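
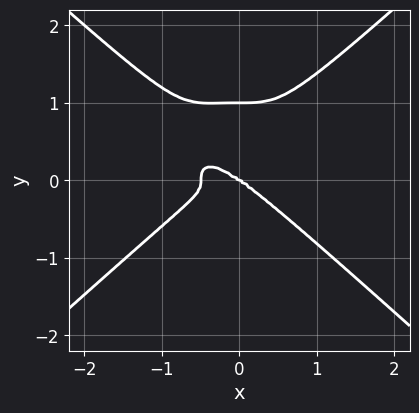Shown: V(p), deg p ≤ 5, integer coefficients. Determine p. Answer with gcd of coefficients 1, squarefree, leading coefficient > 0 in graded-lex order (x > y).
1. The degree is 4 — a generic line meets the curve in up to 4 points.
2. Against the integer gridlines: among the integer gridlines, it crosses the y-axis at y ∈ {0, 1}; one x-axis crossing is at x = 0.
3. Matching integer coefficients to the picture gives p.

2*x^4 - 3*y^4 + x^3 + 3*y^3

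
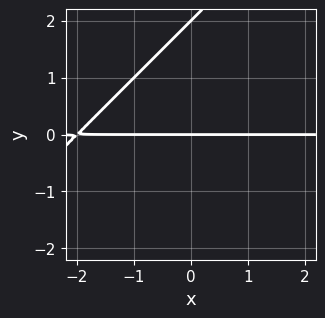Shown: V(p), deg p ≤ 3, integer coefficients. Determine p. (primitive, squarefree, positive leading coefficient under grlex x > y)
x*y - y^2 + 2*y

First, deg p = 2.
Next, observable constraints: the y-axis gridline crossings are at y ∈ {0, 2}; every point of the x-axis in the box is on the curve.
Finally, solving for integer coefficients yields p as stated.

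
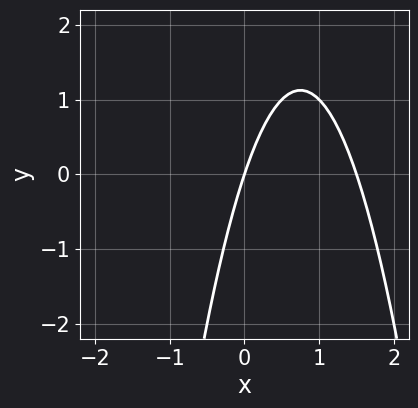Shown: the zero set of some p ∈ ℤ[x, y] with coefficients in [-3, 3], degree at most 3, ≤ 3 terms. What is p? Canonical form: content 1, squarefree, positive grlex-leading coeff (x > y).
2*x^2 - 3*x + y

Degree: the shape is more complex than any degree-1 curve, so deg p = 2.
Reading off the gridlines: it crosses the x-axis at the gridline x = 0; it meets the y-axis at y = 0 (among the integer gridlines).
Fitting integer coefficients to these (and the overall shape) gives p.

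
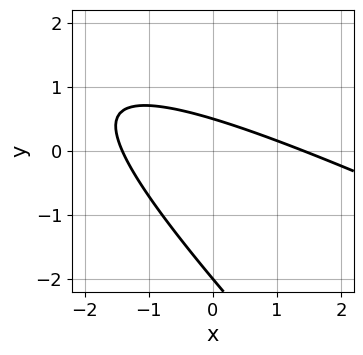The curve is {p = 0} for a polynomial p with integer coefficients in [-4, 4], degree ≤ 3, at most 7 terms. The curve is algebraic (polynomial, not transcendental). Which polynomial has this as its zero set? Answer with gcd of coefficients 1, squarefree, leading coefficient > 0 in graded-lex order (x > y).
x^2 + 3*x*y + 2*y^2 + 3*y - 2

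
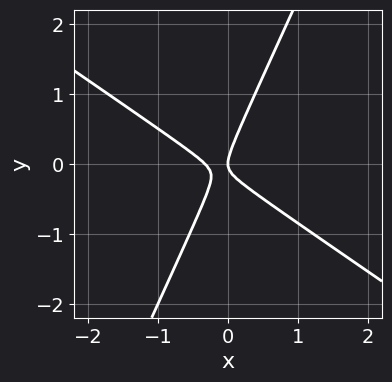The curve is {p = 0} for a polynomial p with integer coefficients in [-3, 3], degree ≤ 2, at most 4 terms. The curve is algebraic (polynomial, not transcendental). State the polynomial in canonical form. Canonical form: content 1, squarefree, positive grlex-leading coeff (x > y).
3*x^2 + 3*x*y - 2*y^2 + x

First, the degree is 2 — no degree-1 curve has this shape.
Then, checking where it meets the axes: one x-axis crossing is at x = 0; it meets the y-axis at y = 0 (among the integer gridlines).
Finally, putting this together gives p.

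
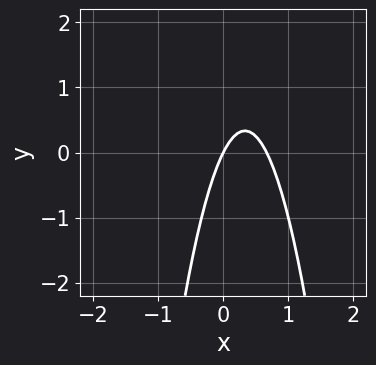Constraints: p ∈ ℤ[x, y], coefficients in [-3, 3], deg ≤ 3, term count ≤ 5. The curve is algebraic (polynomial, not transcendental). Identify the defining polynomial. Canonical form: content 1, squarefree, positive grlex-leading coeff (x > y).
Degree: the shape is more complex than any degree-1 curve, so deg p = 2.
Against the integer gridlines: it meets the x-axis at x = 0 (among the integer gridlines); it crosses the y-axis at the gridline y = 0.
Together with the visible shape, these determine p as stated.

3*x^2 - 2*x + y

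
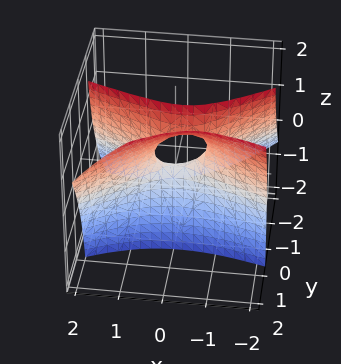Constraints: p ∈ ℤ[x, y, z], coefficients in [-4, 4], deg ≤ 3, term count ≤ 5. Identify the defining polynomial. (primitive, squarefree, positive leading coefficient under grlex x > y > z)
x^2 + x*y - 3*y^2 + 3*y*z - z

1. Degree: no degree-1 surface has this shape, so deg p = 2.
2. Observable constraints: it meets the x-axis at x = 0 (among the integer gridlines); it meets the z-axis at z = 0 (among the integer gridlines).
3. Together with the visible shape, these determine p as stated.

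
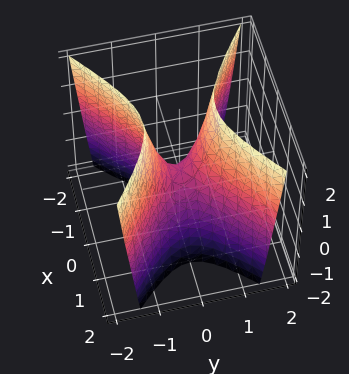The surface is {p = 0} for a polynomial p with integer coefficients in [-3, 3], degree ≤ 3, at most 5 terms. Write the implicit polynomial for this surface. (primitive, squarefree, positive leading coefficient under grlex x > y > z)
2*x^2 - 3*y^2 + z

First, degree: a saddle surface; a quadric, so deg p = 2.
Then, symmetries: it's symmetric under y → −y, forcing even powers of y; the x ↦ −x reflection is a symmetry, so x appears only in even powers.
Then, checking where it meets the axes: it crosses the x-axis at the gridline x = 0; it crosses the z-axis at the gridline z = 0; it meets the y-axis at y = 0 (among the integer gridlines).
Finally, putting this together gives p.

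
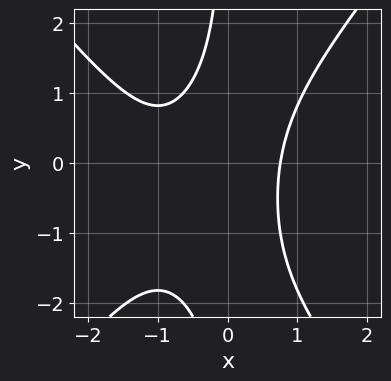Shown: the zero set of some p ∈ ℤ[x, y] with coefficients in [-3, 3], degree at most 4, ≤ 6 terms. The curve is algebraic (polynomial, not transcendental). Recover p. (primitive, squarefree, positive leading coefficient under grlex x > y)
3*x^3 - 2*x*y^2 + 3*x^2 - 2*x*y - 3

First, deg p = 3. The shape is more complex than any degree-2 curve.
Next, observable constraints: the curve avoids every integer y-axis point in the box.
Finally, assembling these constraints gives the stated polynomial.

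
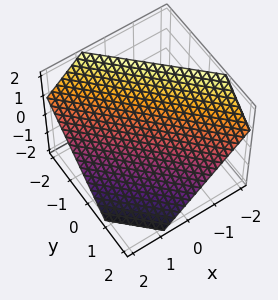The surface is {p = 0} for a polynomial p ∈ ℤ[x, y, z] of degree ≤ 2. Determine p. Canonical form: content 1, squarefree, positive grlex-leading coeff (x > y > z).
1. Degree: the surface is flat (a plane), so deg p = 1.
2. The integer polynomial consistent with all of this is the stated p.

3*x + 3*y + 3*z - 2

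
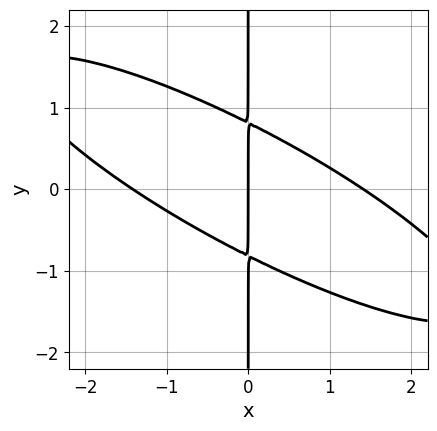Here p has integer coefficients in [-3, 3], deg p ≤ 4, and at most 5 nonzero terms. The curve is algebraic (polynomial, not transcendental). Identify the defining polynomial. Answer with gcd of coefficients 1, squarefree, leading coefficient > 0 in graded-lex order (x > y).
x^3 + 3*x^2*y + 3*x*y^2 - 2*x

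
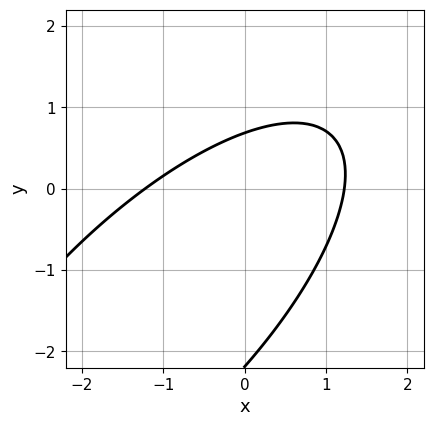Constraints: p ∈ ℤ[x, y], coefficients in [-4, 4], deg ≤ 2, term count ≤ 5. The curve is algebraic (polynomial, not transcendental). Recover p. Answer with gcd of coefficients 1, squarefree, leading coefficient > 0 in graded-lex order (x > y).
2*x^2 - 3*x*y + 2*y^2 + 3*y - 3

1. Degree: the shape is more complex than any degree-1 curve, so deg p = 2.
2. Matching integer coefficients to the picture gives p.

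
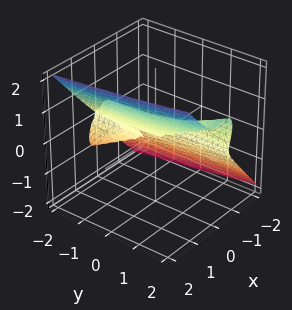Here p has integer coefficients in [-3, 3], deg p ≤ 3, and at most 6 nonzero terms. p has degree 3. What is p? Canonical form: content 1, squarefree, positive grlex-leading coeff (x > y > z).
3*x^3 + y*z^2 - 2*z^3 + 2*x^2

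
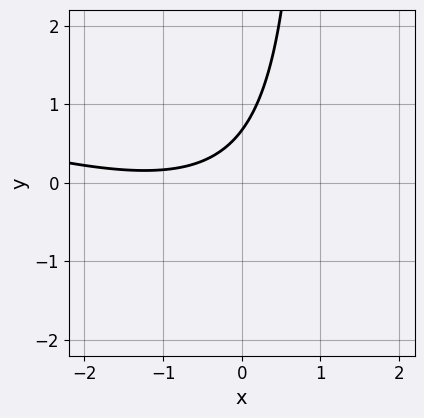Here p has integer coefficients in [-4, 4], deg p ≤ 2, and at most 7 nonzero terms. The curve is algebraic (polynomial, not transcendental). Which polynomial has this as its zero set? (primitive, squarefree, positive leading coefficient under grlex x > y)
x^2 + 3*x*y + 2*x - 3*y + 2

1. The degree is 2 — a generic line meets the curve in up to 2 points.
2. From the visible intercepts: the curve avoids every integer x-axis point in the box.
3. Matching integer coefficients to the picture gives p.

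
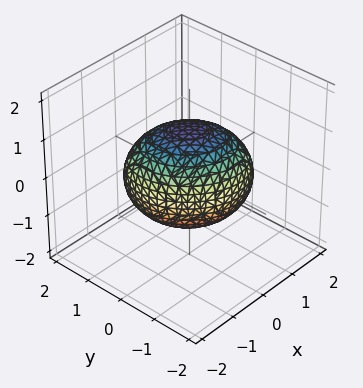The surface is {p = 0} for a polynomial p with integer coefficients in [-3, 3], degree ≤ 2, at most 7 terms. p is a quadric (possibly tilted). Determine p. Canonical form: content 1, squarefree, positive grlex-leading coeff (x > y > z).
1. Degree: no degree-1 surface has this shape, so deg p = 2.
2. The integer polynomial consistent with all of this is the stated p.

2*x^2 + x*y + 2*y^2 + 2*z^2 - 3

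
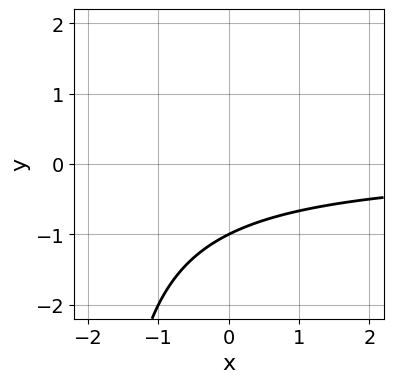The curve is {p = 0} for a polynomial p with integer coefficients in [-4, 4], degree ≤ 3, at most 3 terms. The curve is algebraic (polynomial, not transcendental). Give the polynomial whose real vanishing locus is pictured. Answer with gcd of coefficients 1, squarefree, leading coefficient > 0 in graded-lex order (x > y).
1. The degree is 2 — no degree-1 curve has this shape.
2. From the visible intercepts: it crosses the y-axis at the gridline y = -1; it misses every integer gridline on the x-axis.
3. Fitting integer coefficients to these (and the overall shape) gives p.

x*y + 2*y + 2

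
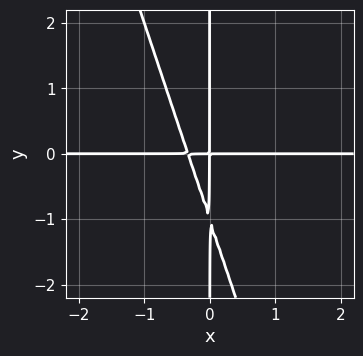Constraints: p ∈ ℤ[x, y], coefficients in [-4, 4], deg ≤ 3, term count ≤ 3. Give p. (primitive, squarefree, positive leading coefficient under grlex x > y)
(a) Degree: the shape is more complex than any degree-2 curve, so deg p = 3.
(b) From the visible intercepts: every point of the x-axis in the box is on the curve; every point of the y-axis in the box is on the curve.
(c) Together with the visible shape, these determine p as stated.

3*x^2*y + x*y^2 + x*y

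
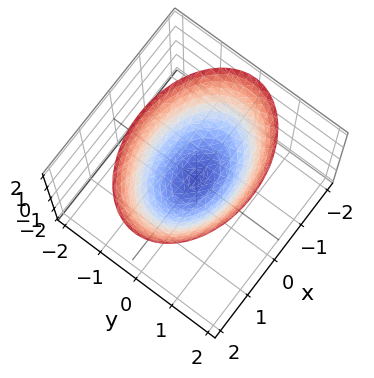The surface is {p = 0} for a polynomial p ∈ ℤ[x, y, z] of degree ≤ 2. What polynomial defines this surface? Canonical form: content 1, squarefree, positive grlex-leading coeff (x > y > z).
x^2 + 2*y^2 - 2*z

deg p = 2. A single bowl opening along one axis; a quadric.
Symmetries: it's symmetric under x → −x, forcing even powers of x; it's symmetric under y → −y, forcing even powers of y.
From the axis intercepts and sections: one x-axis crossing is at x = 0; it meets the y-axis at y = 0 (among the integer gridlines); it crosses the z-axis at the gridline z = 0.
Putting this together gives p.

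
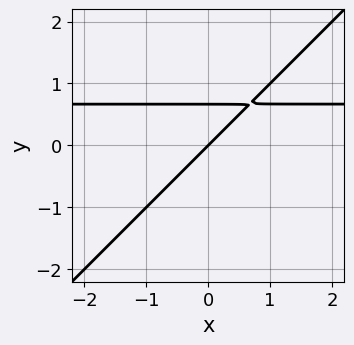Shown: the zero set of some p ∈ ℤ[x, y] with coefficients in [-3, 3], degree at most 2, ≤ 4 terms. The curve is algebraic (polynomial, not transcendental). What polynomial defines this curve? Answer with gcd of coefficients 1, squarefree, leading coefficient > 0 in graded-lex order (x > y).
The degree is 2 — the shape is more complex than any degree-1 curve.
Observable constraints: it meets the y-axis at y = 0 (among the integer gridlines); it crosses the x-axis at the gridline x = 0.
These observations pin down the coefficients.

3*x*y - 3*y^2 - 2*x + 2*y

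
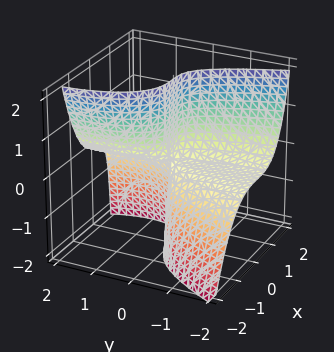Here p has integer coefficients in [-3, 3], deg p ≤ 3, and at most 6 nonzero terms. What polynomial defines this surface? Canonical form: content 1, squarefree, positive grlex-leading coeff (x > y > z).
3*x^3 - x*y*z - y^2*z + 3*y*z

1. Degree: a generic line meets the surface in up to 3 points, so deg p = 3.
2. From the axis intercepts and sections: every point of the y-axis in the box is on the surface; every point of the z-axis in the box is on the surface.
3. Matching integer coefficients to the picture gives p.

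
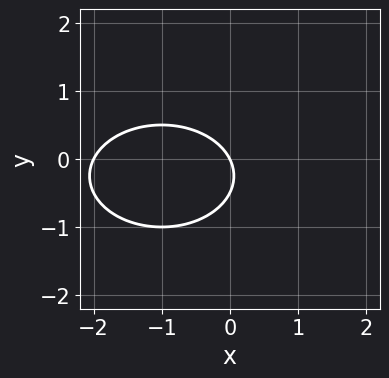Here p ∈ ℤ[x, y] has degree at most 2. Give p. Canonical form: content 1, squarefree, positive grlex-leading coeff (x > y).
x^2 + 2*y^2 + 2*x + y

First, the degree is 2 — a generic line meets the curve in up to 2 points.
Next, from the axis intercepts and sections: it meets the y-axis at y = 0 (among the integer gridlines); the x-axis gridline crossings are at x ∈ {-2, 0}.
Finally, the integer polynomial consistent with all of this is the stated p.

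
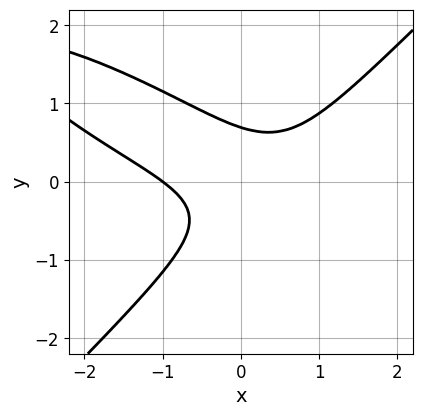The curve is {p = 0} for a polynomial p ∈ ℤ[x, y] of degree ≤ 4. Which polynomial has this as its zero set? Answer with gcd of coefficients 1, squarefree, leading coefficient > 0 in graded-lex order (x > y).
First, degree: the shape is more complex than any degree-2 curve, so deg p = 3.
Then, reading off the gridlines: it crosses the x-axis at the gridline x = -1.
Finally, the integer polynomial consistent with all of this is the stated p.

x^3 + 2*x^2*y - 3*y^3 - 2*x*y + 1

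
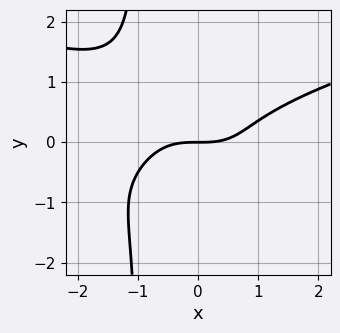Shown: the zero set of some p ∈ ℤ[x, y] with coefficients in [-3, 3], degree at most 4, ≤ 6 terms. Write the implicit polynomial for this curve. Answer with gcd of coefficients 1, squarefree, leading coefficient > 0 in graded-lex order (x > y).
First, the degree is 4 — no degree-3 curve has this shape.
Next, against the integer gridlines: it meets the x-axis at x = 0 (among the integer gridlines); it crosses the y-axis at the gridline y = 0.
Finally, these observations pin down the coefficients.

3*x*y^3 - x^3 + 3*y^3 + 2*y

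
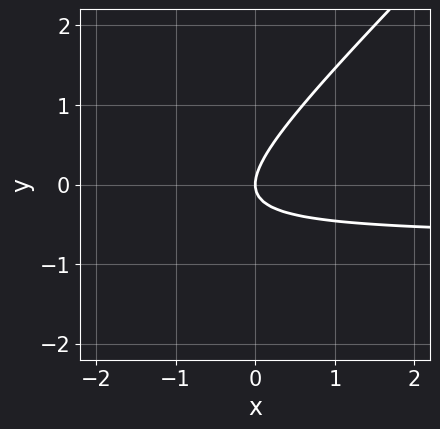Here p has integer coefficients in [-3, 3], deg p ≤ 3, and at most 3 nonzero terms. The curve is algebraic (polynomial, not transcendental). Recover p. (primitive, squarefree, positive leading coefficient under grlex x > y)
3*x*y - 3*y^2 + 2*x

1. deg p = 2.
2. Reading off the gridlines: one x-axis crossing is at x = 0; one y-axis crossing is at y = 0.
3. Putting this together gives p.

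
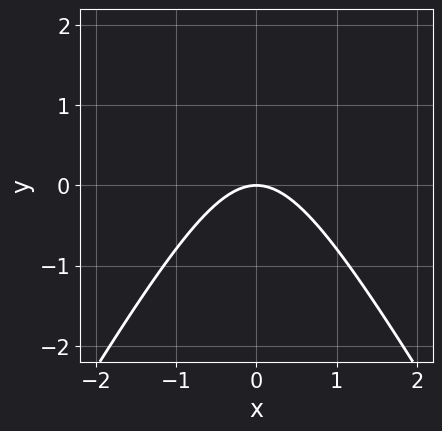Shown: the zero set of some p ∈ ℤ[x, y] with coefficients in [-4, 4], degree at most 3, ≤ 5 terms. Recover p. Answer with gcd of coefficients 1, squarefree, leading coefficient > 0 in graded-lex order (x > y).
First, deg p = 2. The shape is more complex than any degree-1 curve.
Next, symmetries: it's symmetric under x → −x, forcing even powers of x.
Then, from the axis intercepts and sections: it meets the y-axis at y = 0 (among the integer gridlines); it crosses the x-axis at the gridline x = 0.
Finally, together with the visible shape, these determine p as stated.

3*x^2 - y^2 + 3*y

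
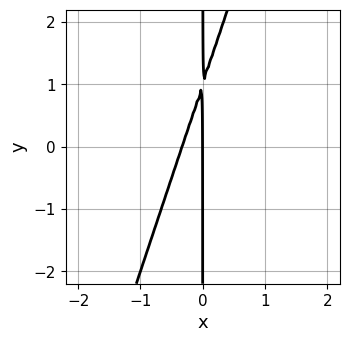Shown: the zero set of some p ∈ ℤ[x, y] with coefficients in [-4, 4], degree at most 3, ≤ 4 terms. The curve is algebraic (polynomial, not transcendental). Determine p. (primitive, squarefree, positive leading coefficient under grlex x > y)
3*x^2 - x*y + x

1. Degree: a generic line meets the curve in up to 2 points, so deg p = 2.
2. Checking where it meets the axes: the visible y-axis segment lies entirely on the curve; it crosses the x-axis at the gridline x = 0.
3. Putting this together gives p.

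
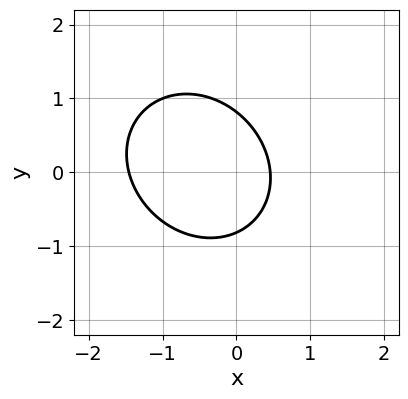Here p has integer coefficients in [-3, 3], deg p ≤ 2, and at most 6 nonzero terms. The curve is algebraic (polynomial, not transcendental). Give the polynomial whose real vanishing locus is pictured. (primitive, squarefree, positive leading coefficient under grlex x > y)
1. deg p = 2. The shape is more complex than any degree-1 curve.
2. The integer polynomial consistent with all of this is the stated p.

3*x^2 + x*y + 3*y^2 + 3*x - 2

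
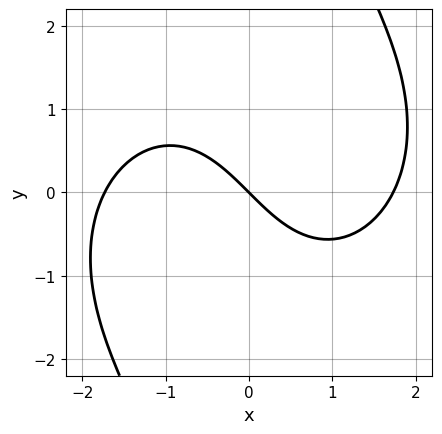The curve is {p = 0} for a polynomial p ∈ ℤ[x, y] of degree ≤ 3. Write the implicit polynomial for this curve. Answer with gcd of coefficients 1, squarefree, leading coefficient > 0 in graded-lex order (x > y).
First, the degree is 3 — the shape is more complex than any degree-2 curve.
Then, from the visible intercepts: it crosses the y-axis at the gridline y = 0; it crosses the x-axis at the gridline x = 0.
Finally, together with the visible shape, these determine p as stated.

x^3 + x*y^2 - 3*x - 3*y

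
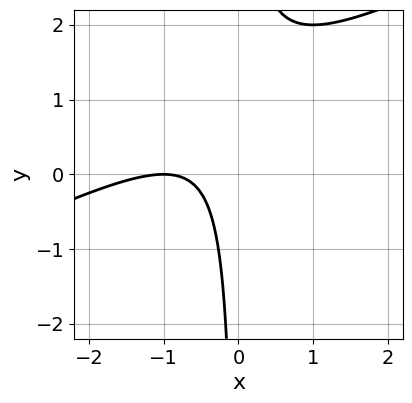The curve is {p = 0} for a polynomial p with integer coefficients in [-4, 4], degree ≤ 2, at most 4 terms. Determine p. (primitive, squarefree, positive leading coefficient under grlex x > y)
1. Degree: a generic line meets the curve in up to 2 points, so deg p = 2.
2. Reading off the gridlines: no y-intercept at any integer in the box; it crosses the x-axis at the gridline x = -1.
3. Together with the visible shape, these determine p as stated.

x^2 - 2*x*y + 2*x + 1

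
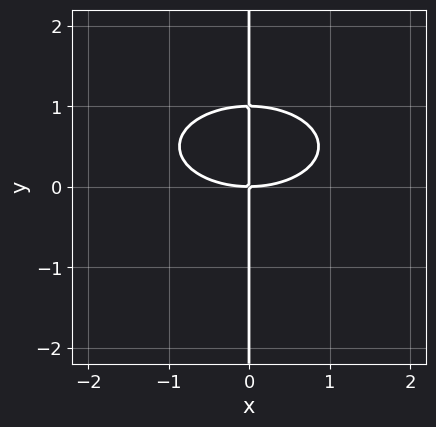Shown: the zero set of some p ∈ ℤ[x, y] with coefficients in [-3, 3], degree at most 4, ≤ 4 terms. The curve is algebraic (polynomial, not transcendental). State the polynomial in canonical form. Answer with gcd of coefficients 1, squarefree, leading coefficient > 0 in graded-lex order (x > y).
x^3 + 3*x*y^2 - 3*x*y

The degree is 3 — the shape is more complex than any degree-2 curve.
From the visible intercepts: one x-axis crossing is at x = 0; the visible y-axis segment lies entirely on the curve.
Matching integer coefficients to the picture gives p.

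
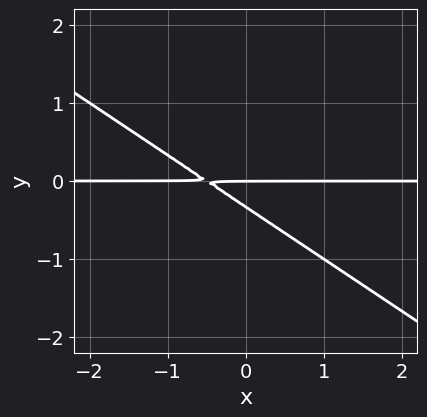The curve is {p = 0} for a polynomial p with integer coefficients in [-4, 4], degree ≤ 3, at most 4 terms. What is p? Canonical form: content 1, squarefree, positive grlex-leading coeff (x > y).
(a) Degree: no degree-1 curve has this shape, so deg p = 2.
(b) Observable constraints: one y-axis crossing is at y = 0; every point of the x-axis in the box is on the curve.
(c) Assembling these constraints gives the stated polynomial.

2*x*y + 3*y^2 + y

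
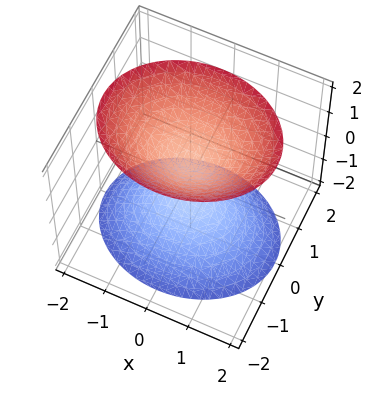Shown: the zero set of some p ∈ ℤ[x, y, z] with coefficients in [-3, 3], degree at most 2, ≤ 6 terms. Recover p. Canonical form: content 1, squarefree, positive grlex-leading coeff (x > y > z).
2*x^2 + 3*y^2 - 2*z^2 + 1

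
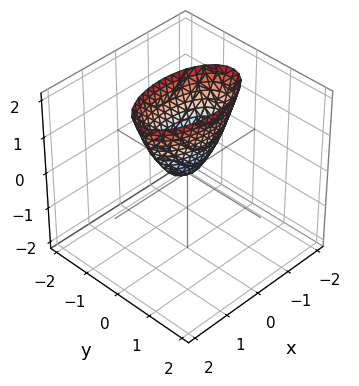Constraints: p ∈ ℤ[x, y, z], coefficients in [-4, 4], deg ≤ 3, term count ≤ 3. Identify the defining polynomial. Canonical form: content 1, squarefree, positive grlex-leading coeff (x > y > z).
x^2 + 3*y^2 - z

First, deg p = 2. A paraboloid; a quadric.
Next, symmetries: mirror symmetry y ↦ −y ⇒ only even powers of y; mirror symmetry x ↦ −x ⇒ only even powers of x.
Next, from the visible intercepts: one z-axis crossing is at z = 0; it crosses the y-axis at the gridline y = 0; it meets the x-axis at x = 0 (among the integer gridlines).
Finally, solving for integer coefficients yields p as stated.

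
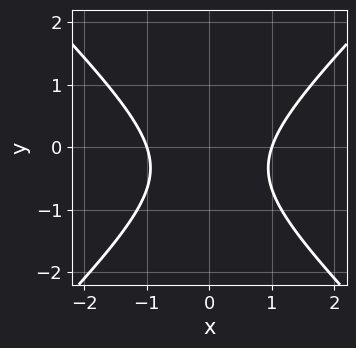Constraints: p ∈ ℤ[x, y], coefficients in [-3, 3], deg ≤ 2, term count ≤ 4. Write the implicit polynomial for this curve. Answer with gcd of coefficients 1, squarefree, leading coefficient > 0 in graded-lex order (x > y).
3*x^2 - 3*y^2 - 2*y - 3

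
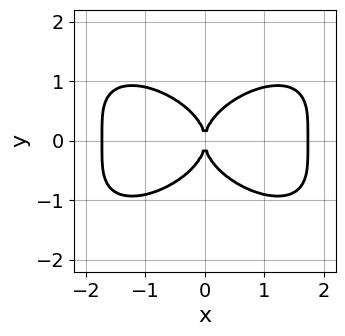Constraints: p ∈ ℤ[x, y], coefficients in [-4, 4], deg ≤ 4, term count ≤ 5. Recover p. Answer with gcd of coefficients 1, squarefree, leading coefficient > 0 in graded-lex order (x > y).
x^4 + 3*y^4 - 3*x^2

1. deg p = 4. No degree-3 curve has this shape.
2. Symmetries: mirror symmetry x ↦ −x ⇒ only even powers of x; the y ↦ −y reflection is a symmetry, so y appears only in even powers.
3. Reading off the gridlines: one y-axis crossing is at y = 0; it crosses the x-axis at the gridline x = 0.
4. Together with the visible shape, these determine p as stated.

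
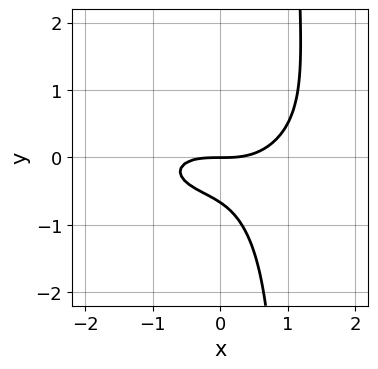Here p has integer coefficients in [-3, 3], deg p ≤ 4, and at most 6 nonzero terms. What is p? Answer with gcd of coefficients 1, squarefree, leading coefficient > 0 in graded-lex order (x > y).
First, degree: the shape is more complex than any degree-2 curve, so deg p = 3.
Then, checking where it meets the axes: one y-axis crossing is at y = 0; it meets the x-axis at x = 0 (among the integer gridlines).
Finally, fitting integer coefficients to these (and the overall shape) gives p.

x^3 + 3*x*y^2 - 3*y^2 - 2*y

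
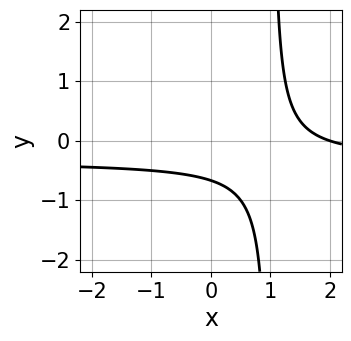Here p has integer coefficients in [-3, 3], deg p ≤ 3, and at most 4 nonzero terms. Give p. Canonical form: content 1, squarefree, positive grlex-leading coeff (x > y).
The degree is 2 — a generic line meets the curve in up to 2 points.
Reading off the gridlines: it crosses the x-axis at the gridline x = 2.
Together with the visible shape, these determine p as stated.

3*x*y + x - 3*y - 2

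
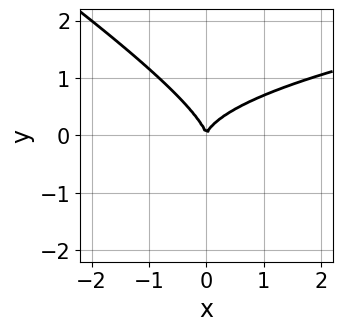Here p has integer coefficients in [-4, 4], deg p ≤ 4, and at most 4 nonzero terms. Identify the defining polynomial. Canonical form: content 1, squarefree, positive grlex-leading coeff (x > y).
2*x*y^2 + 3*y^3 - 2*x^2

1. deg p = 3. The shape is more complex than any degree-2 curve.
2. From the visible intercepts: it crosses the x-axis at the gridline x = 0; it crosses the y-axis at the gridline y = 0.
3. Matching integer coefficients to the picture gives p.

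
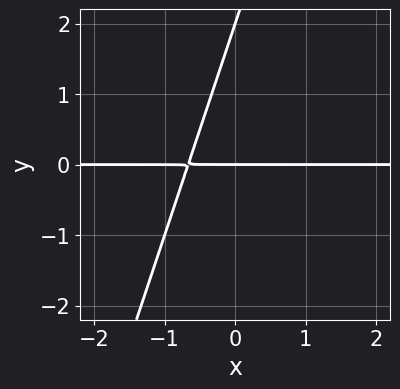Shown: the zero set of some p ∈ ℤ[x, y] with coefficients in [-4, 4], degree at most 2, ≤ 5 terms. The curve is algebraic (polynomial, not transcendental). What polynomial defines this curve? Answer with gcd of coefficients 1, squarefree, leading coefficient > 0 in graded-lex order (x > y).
3*x*y - y^2 + 2*y

Degree: no degree-1 curve has this shape, so deg p = 2.
From the axis intercepts and sections: every point of the x-axis in the box is on the curve; the y-axis gridline crossings are at y ∈ {0, 2}.
Fitting integer coefficients to these (and the overall shape) gives p.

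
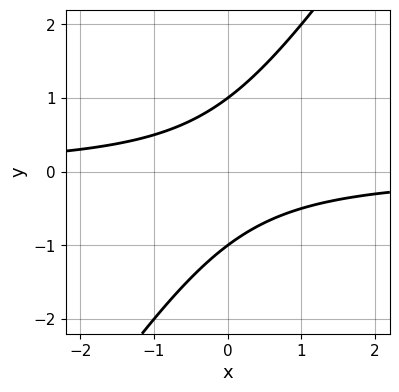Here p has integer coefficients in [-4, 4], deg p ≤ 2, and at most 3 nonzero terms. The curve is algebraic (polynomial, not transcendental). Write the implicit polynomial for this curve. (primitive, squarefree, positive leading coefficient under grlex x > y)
3*x*y - 2*y^2 + 2

The degree is 2 — no degree-1 curve has this shape.
Observable constraints: it misses every integer gridline on the x-axis; the y-axis gridline crossings are at y ∈ {-1, 1}.
Together with the visible shape, these determine p as stated.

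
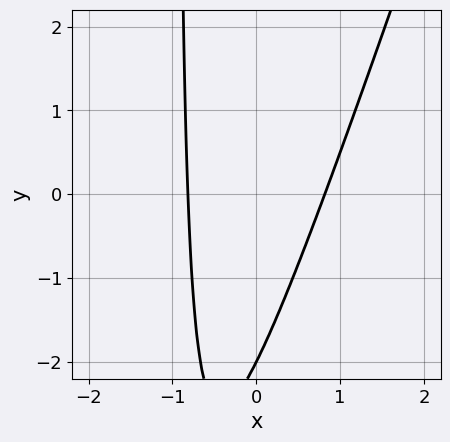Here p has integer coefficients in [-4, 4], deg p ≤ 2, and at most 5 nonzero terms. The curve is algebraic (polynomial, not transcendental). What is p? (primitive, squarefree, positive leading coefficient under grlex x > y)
(a) deg p = 2. A generic line meets the curve in up to 2 points.
(b) Observable constraints: it meets the y-axis at y = -2 (among the integer gridlines).
(c) The integer polynomial consistent with all of this is the stated p.

3*x^2 - x*y - y - 2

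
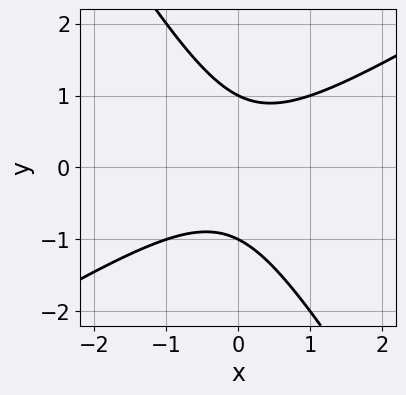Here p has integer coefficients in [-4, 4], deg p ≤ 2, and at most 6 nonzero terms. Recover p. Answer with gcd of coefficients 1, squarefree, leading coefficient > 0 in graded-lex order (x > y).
First, deg p = 2.
Then, observable constraints: among the integer gridlines, it crosses the y-axis at y ∈ {-1, 1}; no x-intercept at any integer in the box.
Finally, fitting integer coefficients to these (and the overall shape) gives p.

x^2 - x*y - y^2 + 1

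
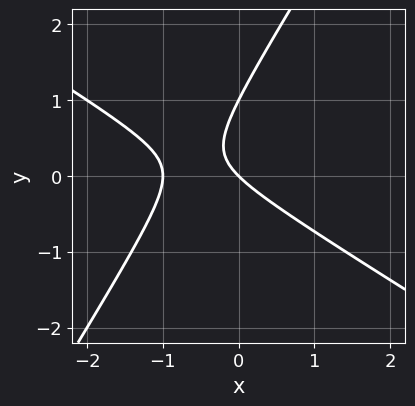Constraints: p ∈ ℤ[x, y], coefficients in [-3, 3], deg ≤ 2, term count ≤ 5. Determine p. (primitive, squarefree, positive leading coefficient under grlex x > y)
x^2 + x*y - y^2 + x + y

First, degree: a generic line meets the curve in up to 2 points, so deg p = 2.
Next, from the visible intercepts: among the integer gridlines, it crosses the y-axis at y ∈ {0, 1}; among the integer gridlines, it crosses the x-axis at x ∈ {-1, 0}.
Finally, the integer polynomial consistent with all of this is the stated p.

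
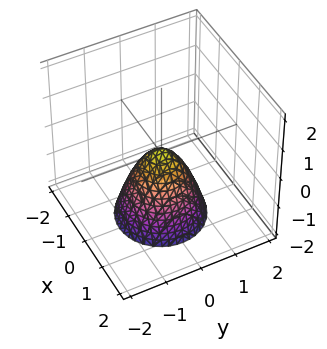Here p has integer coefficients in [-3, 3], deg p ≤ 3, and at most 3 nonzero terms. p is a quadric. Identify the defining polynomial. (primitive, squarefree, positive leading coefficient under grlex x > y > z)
1. The degree is 2 — a paraboloid; a quadric.
2. Symmetries: rotational symmetry about the z-axis ⇒ p depends on x, y only through x² + y².
3. Observable constraints: a circular section at z = -2 has radius between 1 and 2; one y-axis crossing is at y = 0.
4. Fitting integer coefficients to these (and the overall shape) gives p.

3*x^2 + 3*y^2 + 2*z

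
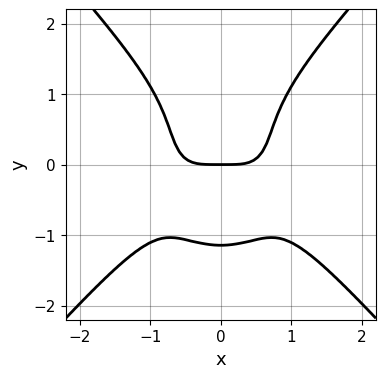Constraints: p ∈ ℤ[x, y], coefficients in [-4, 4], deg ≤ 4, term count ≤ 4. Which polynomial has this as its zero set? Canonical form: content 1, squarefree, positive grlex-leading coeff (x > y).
(a) The degree is 4 — the shape is more complex than any degree-3 curve.
(b) Symmetries: it's symmetric under x → −x, forcing even powers of x.
(c) Against the integer gridlines: it crosses the y-axis at the gridline y = 0; it meets the x-axis at x = 0 (among the integer gridlines).
(d) Matching integer coefficients to the picture gives p.

3*x^4 - 2*y^4 + 3*x^2*y - 3*y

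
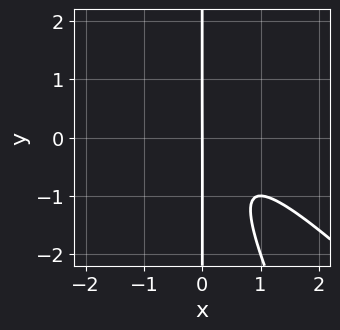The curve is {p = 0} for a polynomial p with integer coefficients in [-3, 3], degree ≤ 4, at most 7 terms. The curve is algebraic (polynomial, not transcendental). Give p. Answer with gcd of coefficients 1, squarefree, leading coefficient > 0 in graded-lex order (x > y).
1. deg p = 3. A generic line meets the curve in up to 3 points.
2. From the visible intercepts: it meets the x-axis at x = 0 (among the integer gridlines); every point of the y-axis in the box is on the curve.
3. Fitting integer coefficients to these (and the overall shape) gives p.

2*x^3 + 3*x^2*y + x*y^2 - x^2 + x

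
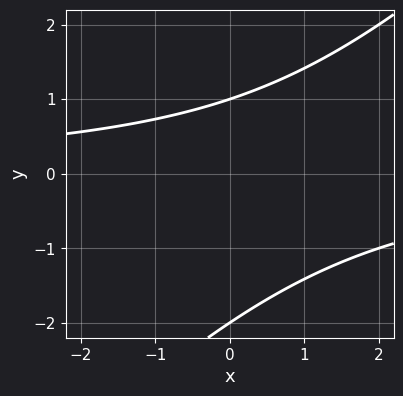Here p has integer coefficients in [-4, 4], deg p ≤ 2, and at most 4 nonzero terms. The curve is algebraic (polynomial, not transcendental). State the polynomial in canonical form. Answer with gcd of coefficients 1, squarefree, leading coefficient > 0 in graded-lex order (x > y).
The degree is 2 — no degree-1 curve has this shape.
From the axis intercepts and sections: among the integer gridlines, it crosses the y-axis at y ∈ {-2, 1}; the curve avoids every integer x-axis point in the box.
Solving for integer coefficients yields p as stated.

x*y - y^2 - y + 2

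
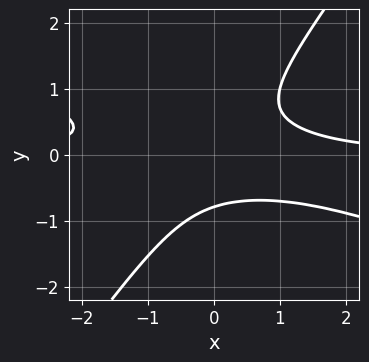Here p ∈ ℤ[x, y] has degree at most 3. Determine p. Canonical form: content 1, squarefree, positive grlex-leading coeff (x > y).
First, degree: a generic line meets the curve in up to 3 points, so deg p = 3.
Next, reading off the gridlines: no x-intercept at any integer in the box.
Finally, solving for integer coefficients yields p as stated.

x^2*y + 2*x*y^2 - 2*y^3 - 1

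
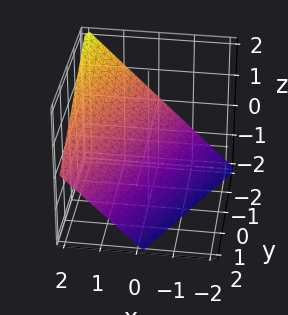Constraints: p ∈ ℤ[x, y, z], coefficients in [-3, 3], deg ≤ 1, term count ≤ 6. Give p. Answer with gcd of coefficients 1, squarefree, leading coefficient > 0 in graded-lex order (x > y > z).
2*x - y - 2*z - 2

(a) The degree is 1 — every cross-section is a straight line — this is a plane.
(b) From the visible intercepts: it meets the z-axis at z = -1 (among the integer gridlines); it meets the x-axis at x = 1 (among the integer gridlines); it crosses the y-axis at the gridline y = -2.
(c) These observations pin down the coefficients.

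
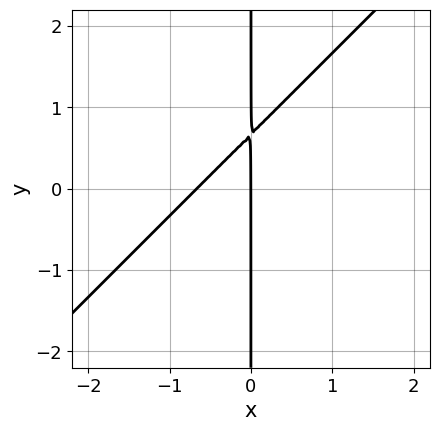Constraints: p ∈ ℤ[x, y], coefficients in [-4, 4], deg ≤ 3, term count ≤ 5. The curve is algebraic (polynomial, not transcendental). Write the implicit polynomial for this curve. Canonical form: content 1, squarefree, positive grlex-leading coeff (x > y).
3*x^2 - 3*x*y + 2*x

(a) Degree: no degree-1 curve has this shape, so deg p = 2.
(b) From the axis intercepts and sections: it meets the x-axis at x = 0 (among the integer gridlines); the visible y-axis segment lies entirely on the curve.
(c) Solving for integer coefficients yields p as stated.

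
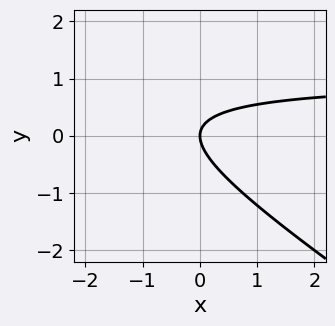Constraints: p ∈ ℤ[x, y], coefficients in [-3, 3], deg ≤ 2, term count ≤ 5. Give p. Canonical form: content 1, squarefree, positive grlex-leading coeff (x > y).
2*x*y + 3*y^2 - 2*x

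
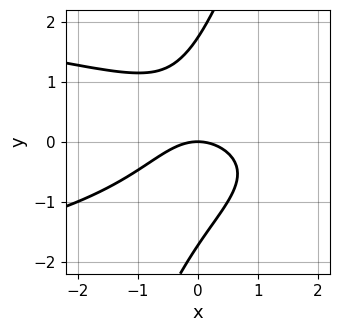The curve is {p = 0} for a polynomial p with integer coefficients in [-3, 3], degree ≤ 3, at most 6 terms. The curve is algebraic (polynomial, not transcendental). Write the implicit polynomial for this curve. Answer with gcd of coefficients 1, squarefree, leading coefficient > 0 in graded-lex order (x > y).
The degree is 3 — no degree-2 curve has this shape.
Observable constraints: it crosses the y-axis at the gridline y = 0; it meets the x-axis at x = 0 (among the integer gridlines).
Together with the visible shape, these determine p as stated.

3*x*y^2 - y^3 + 2*x^2 + 3*y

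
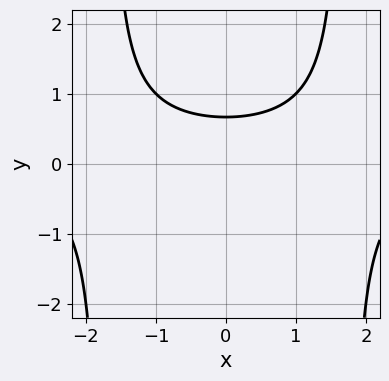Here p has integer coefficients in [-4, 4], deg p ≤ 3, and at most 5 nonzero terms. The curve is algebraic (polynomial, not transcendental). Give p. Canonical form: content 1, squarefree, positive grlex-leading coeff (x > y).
x^2*y - 3*y + 2

First, degree: a generic line meets the curve in up to 3 points, so deg p = 3.
Then, symmetries: the x ↦ −x reflection is a symmetry, so x appears only in even powers.
Then, checking where it meets the axes: the curve avoids every integer x-axis point in the box.
Finally, assembling these constraints gives the stated polynomial.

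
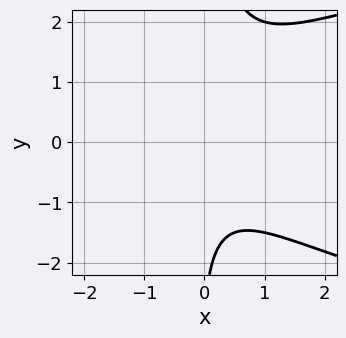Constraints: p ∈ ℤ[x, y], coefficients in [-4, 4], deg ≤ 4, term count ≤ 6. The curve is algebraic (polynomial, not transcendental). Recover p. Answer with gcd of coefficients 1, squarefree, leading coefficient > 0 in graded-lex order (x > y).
2*x*y^2 - 3*x^2 - y - 3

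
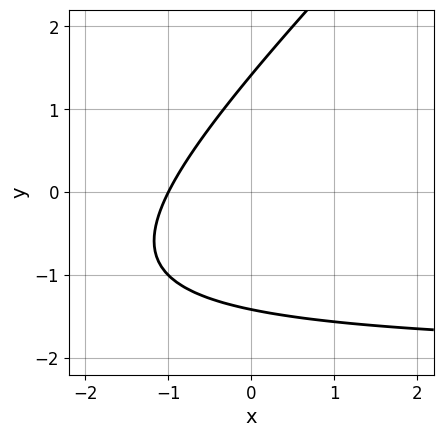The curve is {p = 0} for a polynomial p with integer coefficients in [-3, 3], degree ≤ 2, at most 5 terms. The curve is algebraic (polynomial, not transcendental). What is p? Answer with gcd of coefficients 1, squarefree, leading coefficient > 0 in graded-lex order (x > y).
x*y - y^2 + 2*x + 2

(a) The degree is 2 — the shape is more complex than any degree-1 curve.
(b) Checking where it meets the axes: it crosses the x-axis at the gridline x = -1.
(c) Putting this together gives p.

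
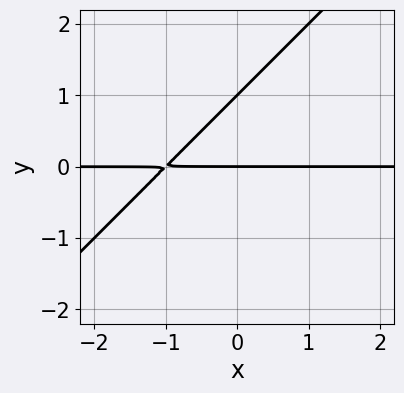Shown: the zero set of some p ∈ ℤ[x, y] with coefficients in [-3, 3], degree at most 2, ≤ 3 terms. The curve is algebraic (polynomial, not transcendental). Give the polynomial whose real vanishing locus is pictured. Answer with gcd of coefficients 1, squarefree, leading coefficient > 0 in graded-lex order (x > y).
1. The degree is 2 — the shape is more complex than any degree-1 curve.
2. Reading off the gridlines: every point of the x-axis in the box is on the curve; among the integer gridlines, it crosses the y-axis at y ∈ {0, 1}.
3. Assembling these constraints gives the stated polynomial.

x*y - y^2 + y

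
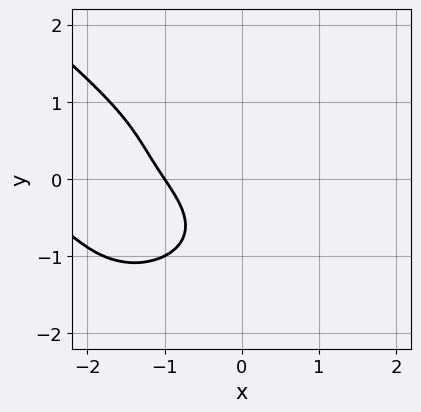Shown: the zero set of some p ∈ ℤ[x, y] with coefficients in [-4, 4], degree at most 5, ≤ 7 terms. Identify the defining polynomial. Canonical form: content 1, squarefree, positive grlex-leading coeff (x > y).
x^3*y + 2*y^4 - 3*x*y + 3*x + 3

The degree is 4 — a generic line meets the curve in up to 4 points.
Against the integer gridlines: the curve avoids every integer y-axis point in the box; it meets the x-axis at x = -1 (among the integer gridlines).
The integer polynomial consistent with all of this is the stated p.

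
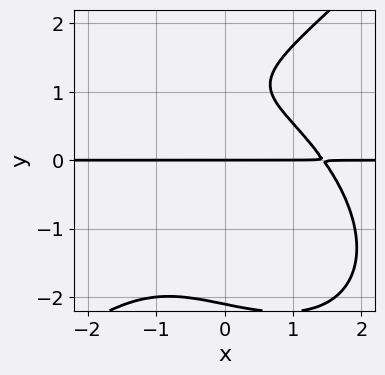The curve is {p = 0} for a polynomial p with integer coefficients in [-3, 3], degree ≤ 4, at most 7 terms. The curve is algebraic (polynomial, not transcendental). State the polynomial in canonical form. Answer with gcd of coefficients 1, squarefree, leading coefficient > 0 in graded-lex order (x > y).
1. The degree is 4 — the shape is more complex than any degree-3 curve.
2. From the axis intercepts and sections: it meets the y-axis at y = 0 (among the integer gridlines); the visible x-axis segment lies entirely on the curve.
3. The integer polynomial consistent with all of this is the stated p.

x^3*y - y^4 + x*y^2 + 3*y^2 - 3*y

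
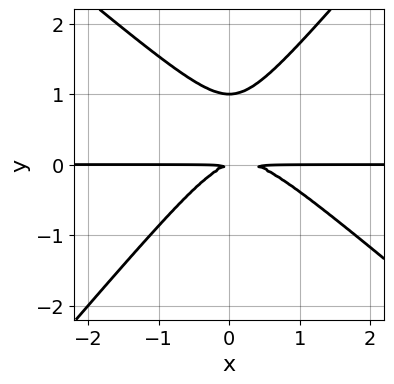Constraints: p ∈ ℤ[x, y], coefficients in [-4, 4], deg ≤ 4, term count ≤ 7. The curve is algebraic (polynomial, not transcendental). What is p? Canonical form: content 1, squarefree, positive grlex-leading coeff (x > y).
1. The degree is 3 — a generic line meets the curve in up to 3 points.
2. Reading off the gridlines: the visible x-axis segment lies entirely on the curve; one y-axis crossing is at y = 1.
3. Solving for integer coefficients yields p as stated.

3*x^2*y + x*y^2 - 3*y^3 - x*y + 3*y^2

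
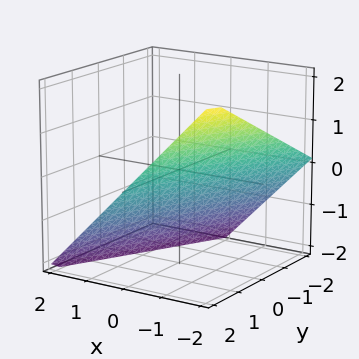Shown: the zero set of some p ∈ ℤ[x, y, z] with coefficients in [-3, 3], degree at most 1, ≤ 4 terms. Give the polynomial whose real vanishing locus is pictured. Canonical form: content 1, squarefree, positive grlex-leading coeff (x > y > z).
1. deg p = 1. Every cross-section is a straight line — this is a plane.
2. Observable constraints: it crosses the x-axis at the gridline x = -1; one y-axis crossing is at y = 2; it meets the z-axis at z = -1 (among the integer gridlines).
3. Matching integer coefficients to the picture gives p.

2*x - y + 2*z + 2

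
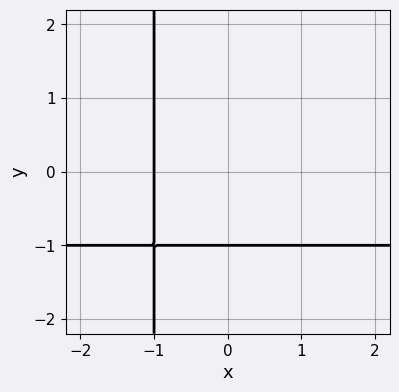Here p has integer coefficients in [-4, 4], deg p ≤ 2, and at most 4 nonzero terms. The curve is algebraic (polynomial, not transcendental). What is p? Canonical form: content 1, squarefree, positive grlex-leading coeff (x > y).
First, deg p = 2. A generic line meets the curve in up to 2 points.
Next, reading off the gridlines: it crosses the x-axis at the gridline x = -1; it meets the y-axis at y = -1 (among the integer gridlines).
Finally, together with the visible shape, these determine p as stated.

x*y + x + y + 1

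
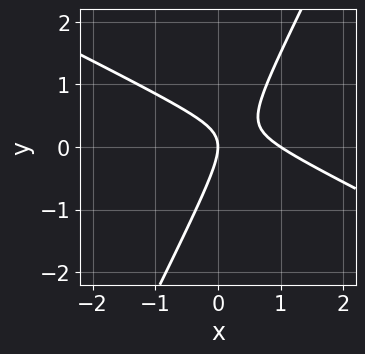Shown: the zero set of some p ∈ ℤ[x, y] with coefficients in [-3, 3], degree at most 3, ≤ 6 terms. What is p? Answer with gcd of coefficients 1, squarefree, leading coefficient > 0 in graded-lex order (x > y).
2*x^2 + 3*x*y - 2*y^2 - 2*x

deg p = 2. A generic line meets the curve in up to 2 points.
From the axis intercepts and sections: the x-axis gridline crossings are at x ∈ {0, 1}; one y-axis crossing is at y = 0.
The integer polynomial consistent with all of this is the stated p.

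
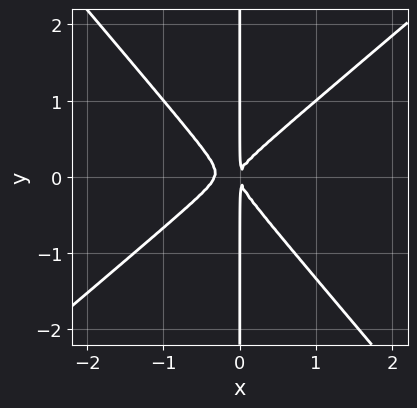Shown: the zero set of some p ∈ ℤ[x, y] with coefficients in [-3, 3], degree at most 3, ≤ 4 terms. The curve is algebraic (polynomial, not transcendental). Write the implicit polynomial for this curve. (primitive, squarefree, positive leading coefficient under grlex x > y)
(a) Degree: no degree-2 curve has this shape, so deg p = 3.
(b) Observable constraints: the visible y-axis segment lies entirely on the curve.
(c) Assembling these constraints gives the stated polynomial.

3*x^3 - x^2*y - 3*x*y^2 + x^2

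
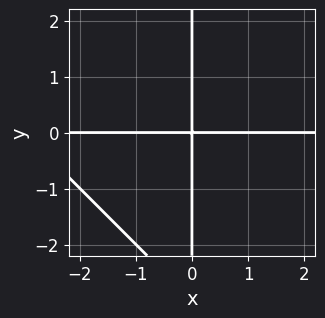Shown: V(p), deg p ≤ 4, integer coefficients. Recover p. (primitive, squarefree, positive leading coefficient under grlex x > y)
x^2*y + x*y^2 + 3*x*y

deg p = 3.
Checking where it meets the axes: every point of the y-axis in the box is on the curve; the visible x-axis segment lies entirely on the curve.
The integer polynomial consistent with all of this is the stated p.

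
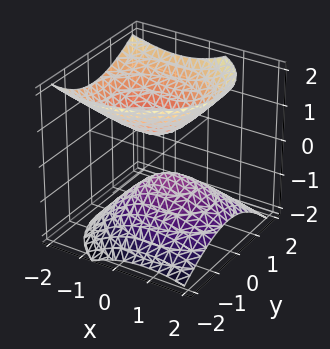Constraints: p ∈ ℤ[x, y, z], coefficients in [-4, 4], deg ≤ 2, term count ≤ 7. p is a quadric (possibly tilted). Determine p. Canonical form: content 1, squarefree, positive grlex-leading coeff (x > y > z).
1. There are 2 components.
2. The degree is 2 — the shape is more complex than any degree-1 surface.
3. Checking where it meets the axes: it misses every integer gridline on the x-axis; it misses every integer gridline on the y-axis.
4. Solving for integer coefficients yields p as stated.

2*x^2 + 2*x*z + 3*y^2 - y*z - 3*z^2 + 1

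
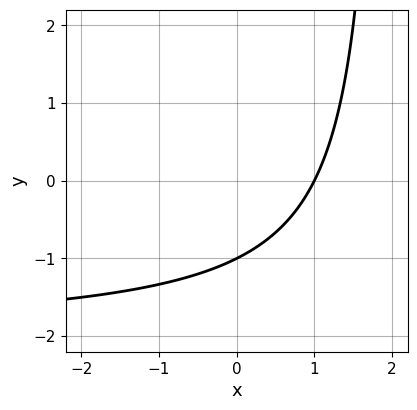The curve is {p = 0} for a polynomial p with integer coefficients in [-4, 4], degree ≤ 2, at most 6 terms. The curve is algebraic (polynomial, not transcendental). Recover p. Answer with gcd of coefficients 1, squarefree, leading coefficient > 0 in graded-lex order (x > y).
x*y + 2*x - 2*y - 2

1. deg p = 2. A generic line meets the curve in up to 2 points.
2. Reading off the gridlines: one y-axis crossing is at y = -1; it meets the x-axis at x = 1 (among the integer gridlines).
3. Fitting integer coefficients to these (and the overall shape) gives p.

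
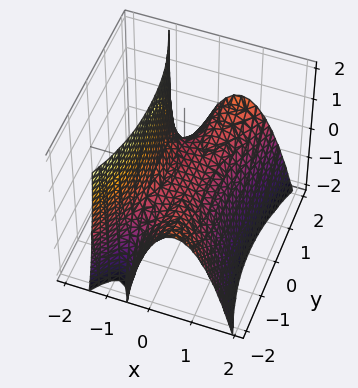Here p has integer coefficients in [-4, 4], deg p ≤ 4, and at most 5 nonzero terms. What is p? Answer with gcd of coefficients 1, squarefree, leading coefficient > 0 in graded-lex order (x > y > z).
1. deg p = 3.
2. Checking where it meets the axes: one x-axis crossing is at x = 0; it meets the z-axis at z = 0 (among the integer gridlines); every point of the y-axis in the box is on the surface.
3. Putting this together gives p.

3*x^3 - x*y^2 + 2*x*z + 2*z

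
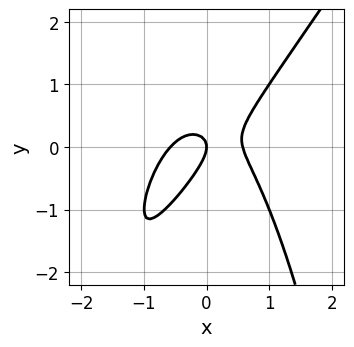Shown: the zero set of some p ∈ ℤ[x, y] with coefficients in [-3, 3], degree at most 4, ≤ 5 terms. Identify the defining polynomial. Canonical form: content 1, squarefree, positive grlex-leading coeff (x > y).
1. Degree: a generic line meets the curve in up to 3 points, so deg p = 3.
2. From the visible intercepts: it meets the x-axis at x = 0 (among the integer gridlines); one y-axis crossing is at y = 0.
3. Together with the visible shape, these determine p as stated.

3*x^3 - 2*x^2*y + 2*x*y - 2*y^2 - x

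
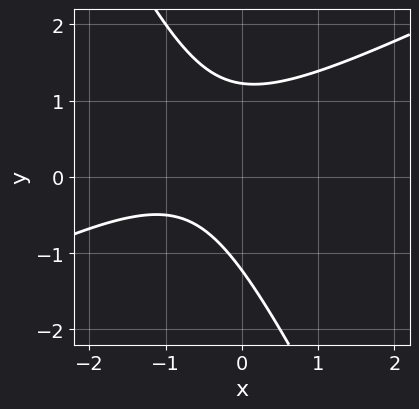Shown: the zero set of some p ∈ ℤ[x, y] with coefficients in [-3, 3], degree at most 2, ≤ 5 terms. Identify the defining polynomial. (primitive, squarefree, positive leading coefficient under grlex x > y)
First, the degree is 2 — a generic line meets the curve in up to 2 points.
Then, reading off the gridlines: it misses every integer gridline on the x-axis.
Finally, putting this together gives p.

2*x^2 - 3*x*y - 2*y^2 + 3*x + 3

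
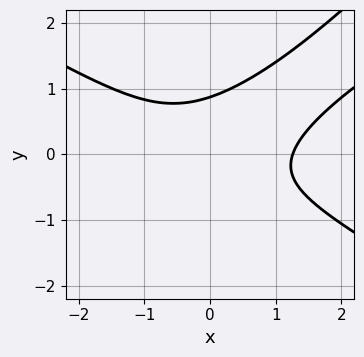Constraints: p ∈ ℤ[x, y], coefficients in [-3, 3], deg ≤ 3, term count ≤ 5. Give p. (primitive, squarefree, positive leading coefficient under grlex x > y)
x^3 - x^2*y - 3*x*y^2 + 3*y^3 - 2

Degree: the shape is more complex than any degree-2 curve, so deg p = 3.
Matching integer coefficients to the picture gives p.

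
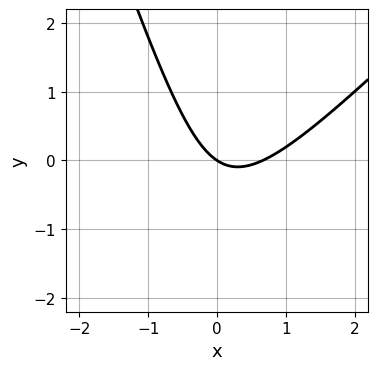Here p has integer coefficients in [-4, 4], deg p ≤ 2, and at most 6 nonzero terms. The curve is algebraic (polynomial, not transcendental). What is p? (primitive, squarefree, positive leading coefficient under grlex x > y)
3*x^2 - 2*x*y - y^2 - 2*x - 3*y

deg p = 2. No degree-1 curve has this shape.
Reading off the gridlines: one y-axis crossing is at y = 0; one x-axis crossing is at x = 0.
These observations pin down the coefficients.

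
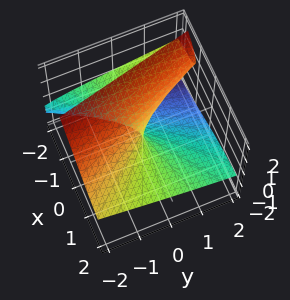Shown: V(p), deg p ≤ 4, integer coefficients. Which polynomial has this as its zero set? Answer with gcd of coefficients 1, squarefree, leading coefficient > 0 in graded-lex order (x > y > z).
The degree is 3 — the shape is more complex than any degree-2 surface.
Against the integer gridlines: the z-axis gridline crossings are at z ∈ {0, 1}; it crosses the y-axis at the gridline y = 0.
Matching integer coefficients to the picture gives p.

z^3 + 2*x*z - z^2 + y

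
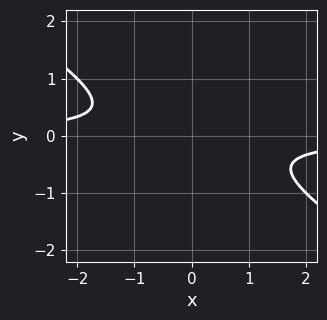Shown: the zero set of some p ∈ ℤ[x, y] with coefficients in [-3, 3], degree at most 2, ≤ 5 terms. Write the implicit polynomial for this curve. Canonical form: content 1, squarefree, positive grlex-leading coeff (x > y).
1. The degree is 2 — no degree-1 curve has this shape.
2. Against the integer gridlines: no x-intercept at any integer in the box; no y-intercept at any integer in the box.
3. Putting this together gives p.

2*x*y + 3*y^2 + 1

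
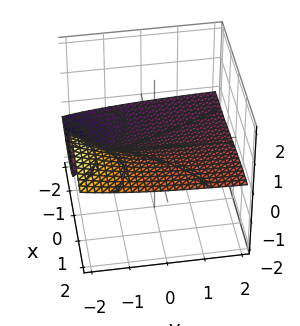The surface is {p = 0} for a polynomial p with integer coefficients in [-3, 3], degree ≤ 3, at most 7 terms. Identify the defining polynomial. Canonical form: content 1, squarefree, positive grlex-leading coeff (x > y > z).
(a) deg p = 3. A generic line meets the surface in up to 3 points.
(b) Reading off the gridlines: one x-axis crossing is at x = 0; the visible y-axis segment lies entirely on the surface.
(c) Solving for integer coefficients yields p as stated.

x^2*z + 3*z^3 + 2*y*z - x + 3*z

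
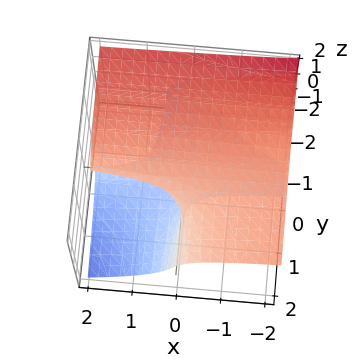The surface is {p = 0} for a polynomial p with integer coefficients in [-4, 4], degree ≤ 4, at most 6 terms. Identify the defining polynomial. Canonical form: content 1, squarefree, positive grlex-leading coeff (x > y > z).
Degree: no degree-2 surface has this shape, so deg p = 3.
Checking where it meets the axes: the visible y-axis segment lies entirely on the surface; the z-axis gridline crossings are at z ∈ {-1, 0, 1}; every point of the x-axis in the box is on the surface.
Putting this together gives p.

2*x*y*z - 3*z^3 - 3*x*y - 3*y*z + 3*z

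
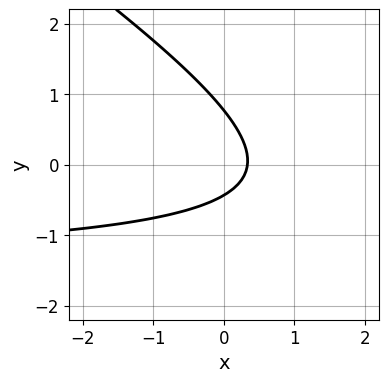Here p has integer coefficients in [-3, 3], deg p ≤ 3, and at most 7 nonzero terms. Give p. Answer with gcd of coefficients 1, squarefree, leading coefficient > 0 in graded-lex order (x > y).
2*x*y + 3*y^2 + 3*x - y - 1

deg p = 2.
Matching integer coefficients to the picture gives p.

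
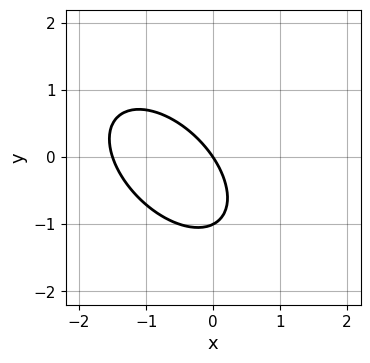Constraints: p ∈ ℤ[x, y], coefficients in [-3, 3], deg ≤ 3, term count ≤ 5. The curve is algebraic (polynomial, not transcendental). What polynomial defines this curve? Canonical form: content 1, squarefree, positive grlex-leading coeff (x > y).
1. deg p = 2.
2. From the axis intercepts and sections: one x-axis crossing is at x = 0; among the integer gridlines, it crosses the y-axis at y ∈ {-1, 0}.
3. Matching integer coefficients to the picture gives p.

2*x^2 + 2*x*y + 2*y^2 + 3*x + 2*y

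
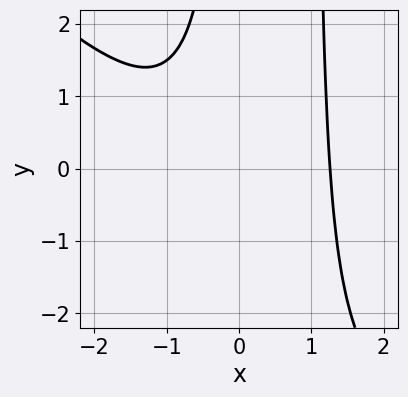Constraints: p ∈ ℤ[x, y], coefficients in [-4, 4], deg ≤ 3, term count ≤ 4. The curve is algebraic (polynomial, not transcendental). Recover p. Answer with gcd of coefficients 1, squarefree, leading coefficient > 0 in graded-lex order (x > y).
x^3 + x^2*y - x*y - 2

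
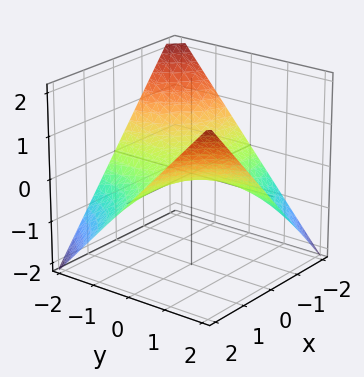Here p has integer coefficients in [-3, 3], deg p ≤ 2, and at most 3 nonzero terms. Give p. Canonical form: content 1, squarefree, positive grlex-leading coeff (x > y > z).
x*y - 2*z

First, the degree is 2 — a saddle surface; a quadric.
Then, observable constraints: the visible y-axis segment lies entirely on the surface; it crosses the z-axis at the gridline z = 0.
Finally, putting this together gives p. Check: (-2, 0, 0) on the x-axis lies on the surface, and p(-2, 0, 0) = 0. ✓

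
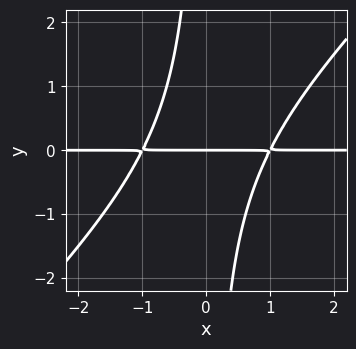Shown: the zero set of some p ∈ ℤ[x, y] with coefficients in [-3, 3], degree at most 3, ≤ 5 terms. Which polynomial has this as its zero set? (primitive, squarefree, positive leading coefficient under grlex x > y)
deg p = 3. No degree-2 curve has this shape.
Against the integer gridlines: every point of the x-axis in the box is on the curve; it crosses the y-axis at the gridline y = 0.
The integer polynomial consistent with all of this is the stated p.

x^2*y - x*y^2 - y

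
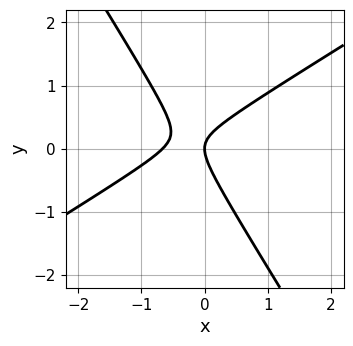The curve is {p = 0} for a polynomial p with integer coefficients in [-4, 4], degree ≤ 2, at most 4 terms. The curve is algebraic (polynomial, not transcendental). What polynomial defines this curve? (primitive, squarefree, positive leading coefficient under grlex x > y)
(a) Degree: a generic line meets the curve in up to 2 points, so deg p = 2.
(b) Reading off the gridlines: one y-axis crossing is at y = 0; one x-axis crossing is at x = 0.
(c) Solving for integer coefficients yields p as stated.

3*x^2 - 3*x*y - 3*y^2 + 2*x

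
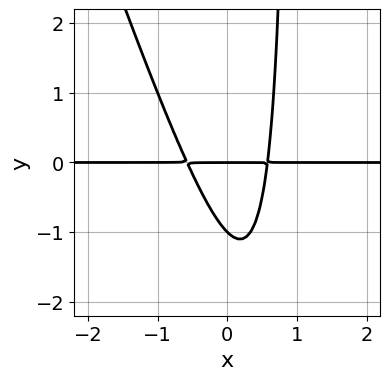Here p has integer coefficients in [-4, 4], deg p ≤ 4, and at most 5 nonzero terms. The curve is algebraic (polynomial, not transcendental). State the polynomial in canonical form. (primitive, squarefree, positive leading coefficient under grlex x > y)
3*x^2*y + x*y^2 - y^2 - y

(a) The degree is 3 — a generic line meets the curve in up to 3 points.
(b) Observable constraints: every point of the x-axis in the box is on the curve; the y-axis gridline crossings are at y ∈ {-1, 0}.
(c) Fitting integer coefficients to these (and the overall shape) gives p.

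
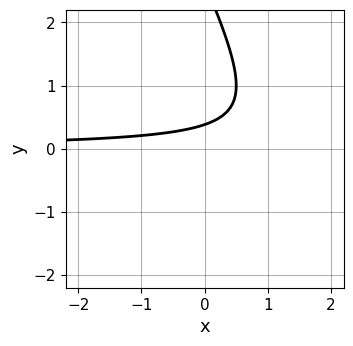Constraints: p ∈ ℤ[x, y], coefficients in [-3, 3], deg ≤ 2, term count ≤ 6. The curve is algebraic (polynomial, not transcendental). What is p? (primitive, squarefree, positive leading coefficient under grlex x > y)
1. deg p = 2.
2. Against the integer gridlines: the curve avoids every integer x-axis point in the box.
3. Solving for integer coefficients yields p as stated.

2*x*y + y^2 - 3*y + 1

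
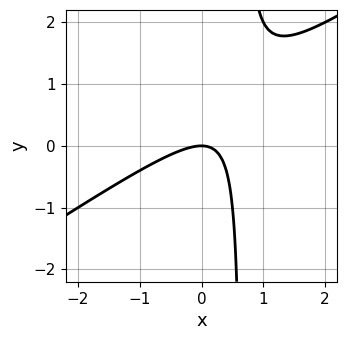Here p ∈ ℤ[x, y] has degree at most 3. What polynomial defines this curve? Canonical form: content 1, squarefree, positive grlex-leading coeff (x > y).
2*x^2 - 3*x*y + 2*y

1. deg p = 2. The shape is more complex than any degree-1 curve.
2. From the axis intercepts and sections: it crosses the x-axis at the gridline x = 0; it meets the y-axis at y = 0 (among the integer gridlines).
3. Matching integer coefficients to the picture gives p.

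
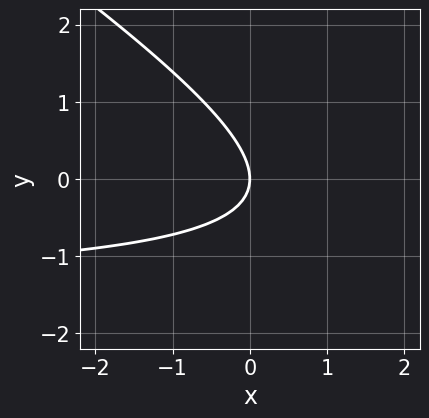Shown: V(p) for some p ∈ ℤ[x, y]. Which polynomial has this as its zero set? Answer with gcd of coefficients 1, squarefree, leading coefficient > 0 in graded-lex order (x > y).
2*x*y + 3*y^2 + 3*x

1. deg p = 2. The shape is more complex than any degree-1 curve.
2. Checking where it meets the axes: it crosses the x-axis at the gridline x = 0; it crosses the y-axis at the gridline y = 0.
3. Putting this together gives p.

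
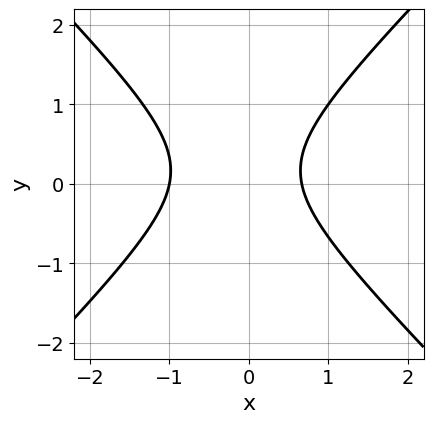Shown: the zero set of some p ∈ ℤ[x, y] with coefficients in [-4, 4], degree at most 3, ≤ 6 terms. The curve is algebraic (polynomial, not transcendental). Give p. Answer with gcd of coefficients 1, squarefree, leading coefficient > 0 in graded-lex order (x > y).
3*x^2 - 3*y^2 + x + y - 2

The degree is 2 — the shape is more complex than any degree-1 curve.
Observable constraints: it meets the x-axis at x = -1 (among the integer gridlines); no y-intercept at any integer in the box.
Assembling these constraints gives the stated polynomial.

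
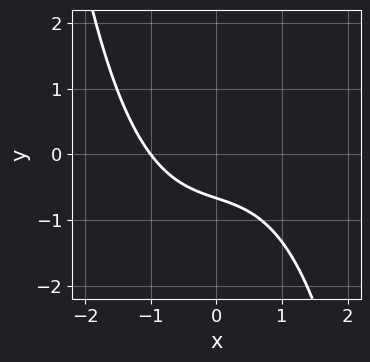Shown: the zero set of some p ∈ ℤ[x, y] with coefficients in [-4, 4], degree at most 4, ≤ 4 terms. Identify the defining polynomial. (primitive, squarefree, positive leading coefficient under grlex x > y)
x^3 + x + 3*y + 2

First, deg p = 3. The shape is more complex than any degree-2 curve.
Next, checking where it meets the axes: it crosses the x-axis at the gridline x = -1.
Finally, assembling these constraints gives the stated polynomial.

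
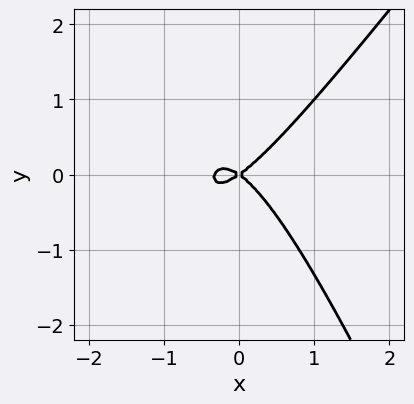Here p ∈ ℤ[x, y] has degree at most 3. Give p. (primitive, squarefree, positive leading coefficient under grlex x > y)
First, deg p = 3. The shape is more complex than any degree-2 curve.
Next, reading off the gridlines: it meets the y-axis at y = 0 (among the integer gridlines); it crosses the x-axis at the gridline x = 0.
Finally, assembling these constraints gives the stated polynomial.

3*x^3 - x^2*y - x*y^2 + x^2 - 2*y^2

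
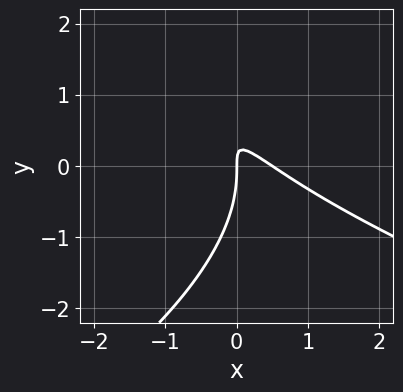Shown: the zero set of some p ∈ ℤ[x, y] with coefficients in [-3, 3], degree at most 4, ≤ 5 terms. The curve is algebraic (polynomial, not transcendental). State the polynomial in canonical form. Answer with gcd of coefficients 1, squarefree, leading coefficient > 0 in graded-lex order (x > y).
1. Degree: a generic line meets the curve in up to 3 points, so deg p = 3.
2. From the visible intercepts: one y-axis crossing is at y = 0; one x-axis crossing is at x = 0.
3. These observations pin down the coefficients.

y^3 + 2*x^2 + 3*x*y - x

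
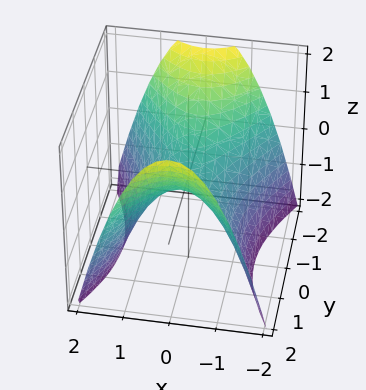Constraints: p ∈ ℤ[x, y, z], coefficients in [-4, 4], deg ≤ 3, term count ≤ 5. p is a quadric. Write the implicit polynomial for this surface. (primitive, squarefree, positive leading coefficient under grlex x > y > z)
2*x^2 - y^2 + 2*z

1. Degree: a hyperbolic paraboloid; a quadric, so deg p = 2.
2. Symmetries: it's symmetric under y → −y, forcing even powers of y; it's symmetric under x → −x, forcing even powers of x.
3. Observable constraints: it meets the y-axis at y = 0 (among the integer gridlines); one x-axis crossing is at x = 0; one z-axis crossing is at z = 0.
4. Together with the visible shape, these determine p as stated.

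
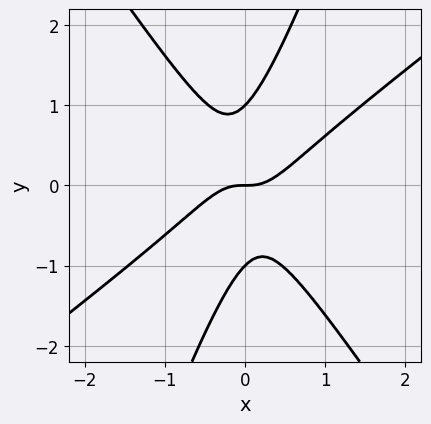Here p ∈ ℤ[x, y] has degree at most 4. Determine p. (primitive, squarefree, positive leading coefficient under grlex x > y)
deg p = 3. The shape is more complex than any degree-2 curve.
Reading off the gridlines: one x-axis crossing is at x = 0; the y-axis gridline crossings are at y ∈ {-1, 0, 1}.
Matching integer coefficients to the picture gives p.

3*x^3 - 3*x^2*y - 2*x*y^2 + y^3 - y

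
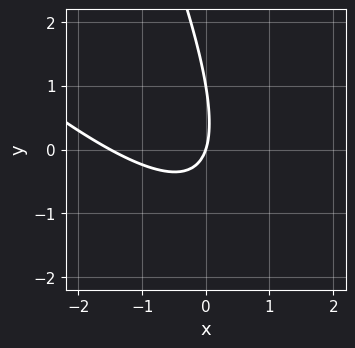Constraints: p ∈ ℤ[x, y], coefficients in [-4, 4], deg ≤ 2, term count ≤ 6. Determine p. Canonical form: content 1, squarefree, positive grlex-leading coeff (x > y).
2*x^2 + 3*x*y + y^2 + 3*x - y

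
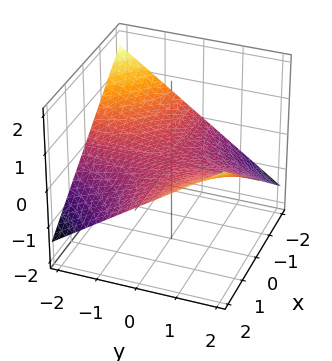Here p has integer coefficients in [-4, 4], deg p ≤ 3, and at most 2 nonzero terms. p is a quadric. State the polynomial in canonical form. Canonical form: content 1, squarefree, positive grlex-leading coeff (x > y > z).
x*y - 3*z

The degree is 2 — a saddle surface; a quadric.
Observable constraints: it meets the z-axis at z = 0 (among the integer gridlines); the visible y-axis segment lies entirely on the surface; the visible x-axis segment lies entirely on the surface.
These observations pin down the coefficients.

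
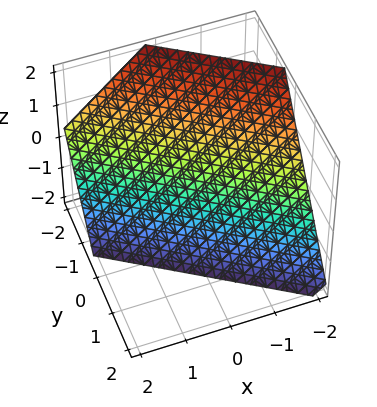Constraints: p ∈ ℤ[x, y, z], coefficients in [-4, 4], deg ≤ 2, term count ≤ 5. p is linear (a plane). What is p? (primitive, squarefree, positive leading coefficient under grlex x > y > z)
First, degree: the surface is flat (a plane), so deg p = 1.
Then, from the visible intercepts: one z-axis crossing is at z = -1; it meets the x-axis at x = -1 (among the integer gridlines).
Finally, putting this together gives p.

2*x + 3*y + 2*z + 2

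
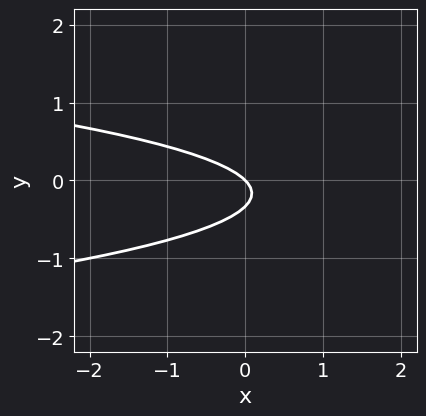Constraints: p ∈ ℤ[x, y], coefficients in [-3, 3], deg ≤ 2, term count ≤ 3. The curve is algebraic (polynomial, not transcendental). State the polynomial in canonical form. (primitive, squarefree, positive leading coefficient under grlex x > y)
First, degree: no degree-1 curve has this shape, so deg p = 2.
Next, from the visible intercepts: it meets the x-axis at x = 0 (among the integer gridlines); it crosses the y-axis at the gridline y = 0.
Finally, these observations pin down the coefficients.

3*y^2 + x + y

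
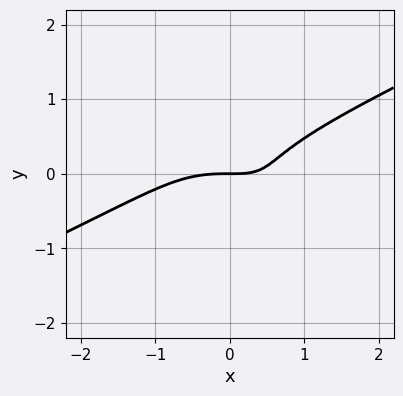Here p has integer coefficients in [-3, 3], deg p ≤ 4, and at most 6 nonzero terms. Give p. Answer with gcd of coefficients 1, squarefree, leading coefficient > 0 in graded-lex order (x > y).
x^3 - 3*x*y^2 - 3*y^3 + 2*x*y - 2*y

(a) Degree: no degree-2 curve has this shape, so deg p = 3.
(b) Against the integer gridlines: it crosses the x-axis at the gridline x = 0; it meets the y-axis at y = 0 (among the integer gridlines).
(c) Together with the visible shape, these determine p as stated.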